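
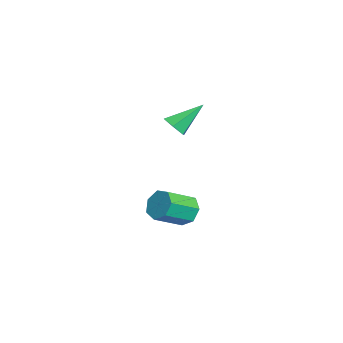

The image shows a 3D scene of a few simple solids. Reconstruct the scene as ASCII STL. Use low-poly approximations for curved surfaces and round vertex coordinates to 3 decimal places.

solid 
facet normal 0.244 -0.730 -0.638
outer loop
vertex -3.095 3.491 2.161
vertex -3.729 3.068 2.402
vertex -3.799 3.579 1.791
endloop
endfacet
facet normal 0.309 0.872 -0.380
outer loop
vertex -3.095 3.491 2.161
vertex -3.799 3.579 1.791
vertex -4.231 4.572 3.718
endloop
endfacet
facet normal 0.243 -0.730 -0.639
outer loop
vertex -3.799 3.579 1.791
vertex -3.729 3.068 2.402
vertex -4.433 3.156 2.033
endloop
endfacet
facet normal -0.607 0.643 -0.467
outer loop
vertex -3.799 3.579 1.791
vertex -4.433 3.156 2.033
vertex -4.231 4.572 3.718
endloop
endfacet
facet normal 0.243 -0.730 -0.638
outer loop
vertex -4.433 3.156 2.033
vertex -3.729 3.068 2.402
vertex -4.364 2.645 2.644
endloop
endfacet
facet normal -0.993 0.004 0.116
outer loop
vertex -4.433 3.156 2.033
vertex -4.364 2.645 2.644
vertex -4.231 4.572 3.718
endloop
endfacet
facet normal 0.244 -0.731 -0.638
outer loop
vertex -4.364 2.645 2.644
vertex -3.729 3.068 2.402
vertex -3.66 2.557 3.014
endloop
endfacet
facet normal -0.464 -0.406 0.787
outer loop
vertex -4.364 2.645 2.644
vertex -3.66 2.557 3.014
vertex -4.231 4.572 3.718
endloop
endfacet
facet normal 0.244 -0.731 -0.638
outer loop
vertex -3.66 2.557 3.014
vertex -3.729 3.068 2.402
vertex -3.025 2.98 2.772
endloop
endfacet
facet normal 0.452 -0.178 0.874
outer loop
vertex -3.66 2.557 3.014
vertex -3.025 2.98 2.772
vertex -4.231 4.572 3.718
endloop
endfacet
facet normal 0.244 -0.730 -0.638
outer loop
vertex -3.025 2.98 2.772
vertex -3.729 3.068 2.402
vertex -3.095 3.491 2.161
endloop
endfacet
facet normal 0.838 0.462 0.290
outer loop
vertex -3.025 2.98 2.772
vertex -3.095 3.491 2.161
vertex -4.231 4.572 3.718
endloop
endfacet
facet normal -0.448 0.753 -0.482
outer loop
vertex 2.572 3.239 -1.214
vertex 2.129 3.464 -0.451
vertex 2.939 3.758 -0.745
endloop
endfacet
facet normal 0.764 0.042 -0.644
outer loop
vertex 2.572 3.239 -1.214
vertex 2.939 3.758 -0.745
vertex 3.373 1.891 -0.352
endloop
endfacet
facet normal 0.764 0.042 -0.644
outer loop
vertex 3.373 1.891 -0.352
vertex 2.939 3.758 -0.745
vertex 3.74 2.409 0.117
endloop
endfacet
facet normal 0.448 -0.753 0.482
outer loop
vertex 3.373 1.891 -0.352
vertex 3.74 2.409 0.117
vertex 2.931 2.116 0.411
endloop
endfacet
facet normal -0.448 0.753 -0.481
outer loop
vertex 2.939 3.758 -0.745
vertex 2.129 3.464 -0.451
vertex 2.697 4.055 -0.055
endloop
endfacet
facet normal 0.840 0.539 0.063
outer loop
vertex 2.939 3.758 -0.745
vertex 2.697 4.055 -0.055
vertex 3.74 2.409 0.117
endloop
endfacet
facet normal 0.840 0.539 0.062
outer loop
vertex 3.74 2.409 0.117
vertex 2.697 4.055 -0.055
vertex 3.498 2.707 0.808
endloop
endfacet
facet normal 0.448 -0.753 0.482
outer loop
vertex 3.74 2.409 0.117
vertex 3.498 2.707 0.808
vertex 2.931 2.116 0.411
endloop
endfacet
facet normal -0.448 0.753 -0.481
outer loop
vertex 2.697 4.055 -0.055
vertex 2.129 3.464 -0.451
vertex 2.027 3.907 0.337
endloop
endfacet
facet normal 0.283 0.631 0.722
outer loop
vertex 2.697 4.055 -0.055
vertex 2.027 3.907 0.337
vertex 3.498 2.707 0.808
endloop
endfacet
facet normal 0.283 0.630 0.723
outer loop
vertex 3.498 2.707 0.808
vertex 2.027 3.907 0.337
vertex 2.828 2.559 1.199
endloop
endfacet
facet normal 0.448 -0.753 0.482
outer loop
vertex 3.498 2.707 0.808
vertex 2.828 2.559 1.199
vertex 2.931 2.116 0.411
endloop
endfacet
facet normal -0.447 0.754 -0.482
outer loop
vertex 2.027 3.907 0.337
vertex 2.129 3.464 -0.451
vertex 1.434 3.426 0.135
endloop
endfacet
facet normal -0.486 0.247 0.838
outer loop
vertex 2.027 3.907 0.337
vertex 1.434 3.426 0.135
vertex 2.828 2.559 1.199
endloop
endfacet
facet normal -0.486 0.247 0.838
outer loop
vertex 2.828 2.559 1.199
vertex 1.434 3.426 0.135
vertex 2.236 2.078 0.997
endloop
endfacet
facet normal 0.448 -0.753 0.482
outer loop
vertex 2.828 2.559 1.199
vertex 2.236 2.078 0.997
vertex 2.931 2.116 0.411
endloop
endfacet
facet normal -0.448 0.753 -0.482
outer loop
vertex 1.434 3.426 0.135
vertex 2.129 3.464 -0.451
vertex 1.365 2.973 -0.508
endloop
endfacet
facet normal -0.890 -0.323 0.323
outer loop
vertex 1.434 3.426 0.135
vertex 1.365 2.973 -0.508
vertex 2.236 2.078 0.997
endloop
endfacet
facet normal -0.890 -0.323 0.323
outer loop
vertex 2.236 2.078 0.997
vertex 1.365 2.973 -0.508
vertex 2.167 1.625 0.354
endloop
endfacet
facet normal 0.448 -0.753 0.482
outer loop
vertex 2.236 2.078 0.997
vertex 2.167 1.625 0.354
vertex 2.931 2.116 0.411
endloop
endfacet
facet normal -0.448 0.753 -0.481
outer loop
vertex 1.365 2.973 -0.508
vertex 2.129 3.464 -0.451
vertex 1.871 2.89 -1.109
endloop
endfacet
facet normal -0.624 -0.649 -0.435
outer loop
vertex 1.365 2.973 -0.508
vertex 1.871 2.89 -1.109
vertex 2.167 1.625 0.354
endloop
endfacet
facet normal -0.623 -0.650 -0.436
outer loop
vertex 2.167 1.625 0.354
vertex 1.871 2.89 -1.109
vertex 2.673 1.542 -0.246
endloop
endfacet
facet normal 0.448 -0.753 0.482
outer loop
vertex 2.167 1.625 0.354
vertex 2.673 1.542 -0.246
vertex 2.931 2.116 0.411
endloop
endfacet
facet normal -0.447 0.753 -0.482
outer loop
vertex 1.871 2.89 -1.109
vertex 2.129 3.464 -0.451
vertex 2.572 3.239 -1.214
endloop
endfacet
facet normal 0.113 -0.487 -0.866
outer loop
vertex 1.871 2.89 -1.109
vertex 2.572 3.239 -1.214
vertex 2.673 1.542 -0.246
endloop
endfacet
facet normal 0.112 -0.487 -0.866
outer loop
vertex 2.673 1.542 -0.246
vertex 2.572 3.239 -1.214
vertex 3.373 1.891 -0.352
endloop
endfacet
facet normal 0.448 -0.753 0.482
outer loop
vertex 2.673 1.542 -0.246
vertex 3.373 1.891 -0.352
vertex 2.931 2.116 0.411
endloop
endfacet

endsolid


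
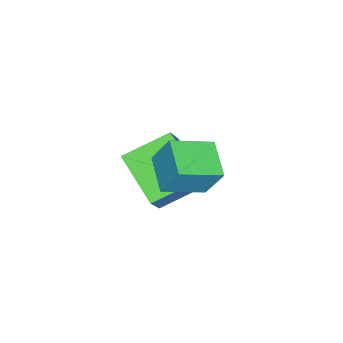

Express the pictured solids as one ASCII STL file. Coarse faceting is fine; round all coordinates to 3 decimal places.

solid 
facet normal -0.618 0.699 -0.359
outer loop
vertex -2.92 2.292 2.696
vertex -1.78 3.073 2.255
vertex -2.946 1.648 1.488
endloop
endfacet
facet normal -0.786 -0.538 0.304
outer loop
vertex -1.92 0.487 2.085
vertex -2.92 2.292 2.696
vertex -2.946 1.648 1.488
endloop
endfacet
facet normal -0.618 0.699 -0.360
outer loop
vertex -2.946 1.648 1.488
vertex -1.78 3.073 2.255
vertex -1.806 2.428 1.047
endloop
endfacet
facet normal -0.019 -0.471 -0.882
outer loop
vertex -1.806 2.428 1.047
vertex -1.92 0.487 2.085
vertex -2.946 1.648 1.488
endloop
endfacet
facet normal 0.019 0.470 0.882
outer loop
vertex -2.92 2.292 2.696
vertex -0.754 1.912 2.852
vertex -1.78 3.073 2.255
endloop
endfacet
facet normal -0.786 -0.538 0.304
outer loop
vertex -1.894 1.132 3.293
vertex -2.92 2.292 2.696
vertex -1.92 0.487 2.085
endloop
endfacet
facet normal 0.019 0.471 0.882
outer loop
vertex -1.894 1.132 3.293
vertex -0.754 1.912 2.852
vertex -2.92 2.292 2.696
endloop
endfacet
facet normal 0.786 0.538 -0.304
outer loop
vertex -1.78 3.073 2.255
vertex -0.754 1.912 2.852
vertex -1.806 2.428 1.047
endloop
endfacet
facet normal -0.019 -0.471 -0.882
outer loop
vertex -0.78 1.268 1.644
vertex -1.92 0.487 2.085
vertex -1.806 2.428 1.047
endloop
endfacet
facet normal 0.786 0.539 -0.304
outer loop
vertex -1.806 2.428 1.047
vertex -0.754 1.912 2.852
vertex -0.78 1.268 1.644
endloop
endfacet
facet normal 0.618 -0.699 0.360
outer loop
vertex -0.78 1.268 1.644
vertex -1.894 1.132 3.293
vertex -1.92 0.487 2.085
endloop
endfacet
facet normal 0.618 -0.699 0.360
outer loop
vertex -0.754 1.912 2.852
vertex -1.894 1.132 3.293
vertex -0.78 1.268 1.644
endloop
endfacet
facet normal -0.607 0.691 0.393
outer loop
vertex -5.648 -0.068 -0.575
vertex -4.576 0.068 0.84
vertex -4.521 1.492 -1.578
endloop
endfacet
facet normal -0.602 -0.076 -0.795
outer loop
vertex -3.344 0.152 -2.34
vertex -5.648 -0.068 -0.575
vertex -4.521 1.492 -1.578
endloop
endfacet
facet normal -0.607 0.691 0.393
outer loop
vertex -4.521 1.492 -1.578
vertex -4.576 0.068 0.84
vertex -3.45 1.628 -0.163
endloop
endfacet
facet normal 0.519 0.719 -0.462
outer loop
vertex -3.45 1.628 -0.163
vertex -3.344 0.152 -2.34
vertex -4.521 1.492 -1.578
endloop
endfacet
facet normal -0.519 -0.719 0.462
outer loop
vertex -5.648 -0.068 -0.575
vertex -3.399 -1.272 0.078
vertex -4.576 0.068 0.84
endloop
endfacet
facet normal -0.602 -0.077 -0.795
outer loop
vertex -4.47 -1.408 -1.337
vertex -5.648 -0.068 -0.575
vertex -3.344 0.152 -2.34
endloop
endfacet
facet normal -0.519 -0.719 0.462
outer loop
vertex -4.47 -1.408 -1.337
vertex -3.399 -1.272 0.078
vertex -5.648 -0.068 -0.575
endloop
endfacet
facet normal 0.602 0.077 0.795
outer loop
vertex -4.576 0.068 0.84
vertex -3.399 -1.272 0.078
vertex -3.45 1.628 -0.163
endloop
endfacet
facet normal 0.519 0.719 -0.462
outer loop
vertex -2.272 0.288 -0.925
vertex -3.344 0.152 -2.34
vertex -3.45 1.628 -0.163
endloop
endfacet
facet normal 0.602 0.077 0.795
outer loop
vertex -3.45 1.628 -0.163
vertex -3.399 -1.272 0.078
vertex -2.272 0.288 -0.925
endloop
endfacet
facet normal 0.607 -0.691 -0.393
outer loop
vertex -2.272 0.288 -0.925
vertex -4.47 -1.408 -1.337
vertex -3.344 0.152 -2.34
endloop
endfacet
facet normal 0.607 -0.691 -0.393
outer loop
vertex -3.399 -1.272 0.078
vertex -4.47 -1.408 -1.337
vertex -2.272 0.288 -0.925
endloop
endfacet

endsolid


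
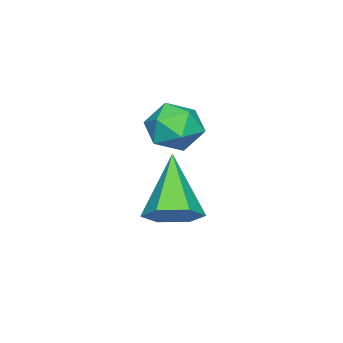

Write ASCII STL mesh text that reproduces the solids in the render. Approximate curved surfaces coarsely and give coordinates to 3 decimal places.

solid 
facet normal 0.618 0.328 -0.715
outer loop
vertex 0.393 -3.296 -2.978
vertex -0.233 -3.157 -3.455
vertex 0.03 -2.583 -2.964
endloop
endfacet
facet normal 0.409 0.190 0.893
outer loop
vertex 0.393 -3.296 -2.978
vertex 0.03 -2.583 -2.964
vertex -1.487 -3.823 -2.005
endloop
endfacet
facet normal 0.618 0.328 -0.714
outer loop
vertex 0.03 -2.583 -2.964
vertex -0.233 -3.157 -3.455
vertex -0.596 -2.444 -3.442
endloop
endfacet
facet normal -0.268 0.773 0.575
outer loop
vertex 0.03 -2.583 -2.964
vertex -0.596 -2.444 -3.442
vertex -1.487 -3.823 -2.005
endloop
endfacet
facet normal 0.618 0.328 -0.715
outer loop
vertex -0.596 -2.444 -3.442
vertex -0.233 -3.157 -3.455
vertex -0.86 -3.018 -3.933
endloop
endfacet
facet normal -0.875 0.476 -0.086
outer loop
vertex -0.596 -2.444 -3.442
vertex -0.86 -3.018 -3.933
vertex -1.487 -3.823 -2.005
endloop
endfacet
facet normal 0.618 0.329 -0.714
outer loop
vertex -0.86 -3.018 -3.933
vertex -0.233 -3.157 -3.455
vertex -0.496 -3.731 -3.947
endloop
endfacet
facet normal -0.807 -0.404 -0.431
outer loop
vertex -0.86 -3.018 -3.933
vertex -0.496 -3.731 -3.947
vertex -1.487 -3.823 -2.005
endloop
endfacet
facet normal 0.618 0.329 -0.714
outer loop
vertex -0.496 -3.731 -3.947
vertex -0.233 -3.157 -3.455
vertex 0.13 -3.87 -3.469
endloop
endfacet
facet normal -0.132 -0.985 -0.114
outer loop
vertex -0.496 -3.731 -3.947
vertex 0.13 -3.87 -3.469
vertex -1.487 -3.823 -2.005
endloop
endfacet
facet normal 0.618 0.328 -0.715
outer loop
vertex 0.13 -3.87 -3.469
vertex -0.233 -3.157 -3.455
vertex 0.393 -3.296 -2.978
endloop
endfacet
facet normal 0.476 -0.687 0.548
outer loop
vertex 0.13 -3.87 -3.469
vertex 0.393 -3.296 -2.978
vertex -1.487 -3.823 -2.005
endloop
endfacet
facet normal -0.775 0.625 -0.097
outer loop
vertex -0.74 -2.544 -0.607
vertex -1.155 -3.119 -0.998
vertex -1.208 -3.06 -0.193
endloop
endfacet
facet normal -0.406 0.767 0.497
outer loop
vertex -0.74 -2.544 -0.607
vertex -1.208 -3.06 -0.193
vertex -0.477 -2.858 0.092
endloop
endfacet
facet normal 0.267 0.913 0.309
outer loop
vertex -0.74 -2.544 -0.607
vertex -0.477 -2.858 0.092
vertex 0.027 -2.792 -0.538
endloop
endfacet
facet normal 0.314 0.860 -0.402
outer loop
vertex -0.74 -2.544 -0.607
vertex 0.027 -2.792 -0.538
vertex -0.391 -2.954 -1.212
endloop
endfacet
facet normal -0.330 0.682 -0.653
outer loop
vertex -0.74 -2.544 -0.607
vertex -0.391 -2.954 -1.212
vertex -1.155 -3.119 -0.998
endloop
endfacet
facet normal -0.400 0.178 0.899
outer loop
vertex -0.477 -2.858 0.092
vertex -1.208 -3.06 -0.193
vertex -0.729 -3.626 0.132
endloop
endfacet
facet normal -0.997 -0.054 -0.062
outer loop
vertex -1.208 -3.06 -0.193
vertex -1.155 -3.119 -0.998
vertex -1.147 -3.788 -0.542
endloop
endfacet
facet normal -0.278 0.041 -0.960
outer loop
vertex -1.155 -3.119 -0.998
vertex -0.391 -2.954 -1.212
vertex -0.643 -3.722 -1.172
endloop
endfacet
facet normal 0.765 0.329 -0.554
outer loop
vertex -0.391 -2.954 -1.212
vertex 0.027 -2.792 -0.538
vertex 0.088 -3.52 -0.887
endloop
endfacet
facet normal 0.689 0.414 0.595
outer loop
vertex 0.027 -2.792 -0.538
vertex -0.477 -2.858 0.092
vertex 0.035 -3.461 -0.082
endloop
endfacet
facet normal -0.314 -0.860 0.402
outer loop
vertex -0.38 -4.036 -0.473
vertex -0.729 -3.626 0.132
vertex -1.147 -3.788 -0.542
endloop
endfacet
facet normal -0.267 -0.913 -0.309
outer loop
vertex -0.38 -4.036 -0.473
vertex -1.147 -3.788 -0.542
vertex -0.643 -3.722 -1.172
endloop
endfacet
facet normal 0.406 -0.767 -0.497
outer loop
vertex -0.38 -4.036 -0.473
vertex -0.643 -3.722 -1.172
vertex 0.088 -3.52 -0.887
endloop
endfacet
facet normal 0.775 -0.625 0.097
outer loop
vertex -0.38 -4.036 -0.473
vertex 0.088 -3.52 -0.887
vertex 0.035 -3.461 -0.082
endloop
endfacet
facet normal 0.330 -0.682 0.653
outer loop
vertex -0.38 -4.036 -0.473
vertex 0.035 -3.461 -0.082
vertex -0.729 -3.626 0.132
endloop
endfacet
facet normal -0.765 -0.329 0.554
outer loop
vertex -1.147 -3.788 -0.542
vertex -0.729 -3.626 0.132
vertex -1.208 -3.06 -0.193
endloop
endfacet
facet normal -0.689 -0.414 -0.595
outer loop
vertex -0.643 -3.722 -1.172
vertex -1.147 -3.788 -0.542
vertex -1.155 -3.119 -0.998
endloop
endfacet
facet normal 0.400 -0.178 -0.899
outer loop
vertex 0.088 -3.52 -0.887
vertex -0.643 -3.722 -1.172
vertex -0.391 -2.954 -1.212
endloop
endfacet
facet normal 0.997 0.054 0.062
outer loop
vertex 0.035 -3.461 -0.082
vertex 0.088 -3.52 -0.887
vertex 0.027 -2.792 -0.538
endloop
endfacet
facet normal 0.278 -0.041 0.960
outer loop
vertex -0.729 -3.626 0.132
vertex 0.035 -3.461 -0.082
vertex -0.477 -2.858 0.092
endloop
endfacet

endsolid


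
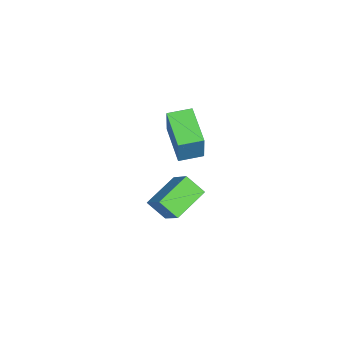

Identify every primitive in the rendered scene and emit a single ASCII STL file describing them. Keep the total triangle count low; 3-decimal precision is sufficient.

solid 
facet normal -0.633 -0.433 -0.642
outer loop
vertex 3.28 0.917 -3.215
vertex 2.033 1.855 -2.618
vertex 3.5 1.672 -3.941
endloop
endfacet
facet normal 0.746 -0.561 -0.358
outer loop
vertex 4.367 2.265 -3.062
vertex 3.28 0.917 -3.215
vertex 3.5 1.672 -3.941
endloop
endfacet
facet normal -0.633 -0.433 -0.642
outer loop
vertex 3.5 1.672 -3.941
vertex 2.033 1.855 -2.618
vertex 2.253 2.609 -3.344
endloop
endfacet
facet normal 0.205 0.705 -0.678
outer loop
vertex 2.253 2.609 -3.344
vertex 4.367 2.265 -3.062
vertex 3.5 1.672 -3.941
endloop
endfacet
facet normal -0.206 -0.705 0.679
outer loop
vertex 3.28 0.917 -3.215
vertex 2.9 2.448 -1.739
vertex 2.033 1.855 -2.618
endloop
endfacet
facet normal 0.747 -0.561 -0.357
outer loop
vertex 4.147 1.511 -2.336
vertex 3.28 0.917 -3.215
vertex 4.367 2.265 -3.062
endloop
endfacet
facet normal -0.205 -0.705 0.679
outer loop
vertex 4.147 1.511 -2.336
vertex 2.9 2.448 -1.739
vertex 3.28 0.917 -3.215
endloop
endfacet
facet normal -0.746 0.562 0.357
outer loop
vertex 2.033 1.855 -2.618
vertex 2.9 2.448 -1.739
vertex 2.253 2.609 -3.344
endloop
endfacet
facet normal 0.205 0.705 -0.679
outer loop
vertex 3.12 3.203 -2.465
vertex 4.367 2.265 -3.062
vertex 2.253 2.609 -3.344
endloop
endfacet
facet normal -0.747 0.561 0.357
outer loop
vertex 2.253 2.609 -3.344
vertex 2.9 2.448 -1.739
vertex 3.12 3.203 -2.465
endloop
endfacet
facet normal 0.633 0.433 0.642
outer loop
vertex 3.12 3.203 -2.465
vertex 4.147 1.511 -2.336
vertex 4.367 2.265 -3.062
endloop
endfacet
facet normal 0.633 0.433 0.642
outer loop
vertex 2.9 2.448 -1.739
vertex 4.147 1.511 -2.336
vertex 3.12 3.203 -2.465
endloop
endfacet
facet normal -0.870 -0.345 0.352
outer loop
vertex 3.413 1.727 2.471
vertex 3.073 2.684 2.568
vertex 2.872 1.676 1.083
endloop
endfacet
facet normal 0.333 -0.938 -0.095
outer loop
vertex 4.387 2.276 0.472
vertex 3.413 1.727 2.471
vertex 2.872 1.676 1.083
endloop
endfacet
facet normal -0.871 -0.344 0.351
outer loop
vertex 2.872 1.676 1.083
vertex 3.073 2.684 2.568
vertex 2.533 2.633 1.18
endloop
endfacet
facet normal -0.362 -0.034 -0.931
outer loop
vertex 2.533 2.633 1.18
vertex 4.387 2.276 0.472
vertex 2.872 1.676 1.083
endloop
endfacet
facet normal 0.362 0.034 0.932
outer loop
vertex 3.413 1.727 2.471
vertex 4.588 3.284 1.957
vertex 3.073 2.684 2.568
endloop
endfacet
facet normal 0.333 -0.938 -0.095
outer loop
vertex 4.927 2.327 1.86
vertex 3.413 1.727 2.471
vertex 4.387 2.276 0.472
endloop
endfacet
facet normal 0.362 0.034 0.931
outer loop
vertex 4.927 2.327 1.86
vertex 4.588 3.284 1.957
vertex 3.413 1.727 2.471
endloop
endfacet
facet normal -0.333 0.938 0.095
outer loop
vertex 3.073 2.684 2.568
vertex 4.588 3.284 1.957
vertex 2.533 2.633 1.18
endloop
endfacet
facet normal -0.362 -0.034 -0.931
outer loop
vertex 4.047 3.233 0.569
vertex 4.387 2.276 0.472
vertex 2.533 2.633 1.18
endloop
endfacet
facet normal -0.333 0.938 0.095
outer loop
vertex 2.533 2.633 1.18
vertex 4.588 3.284 1.957
vertex 4.047 3.233 0.569
endloop
endfacet
facet normal 0.870 0.345 -0.351
outer loop
vertex 4.047 3.233 0.569
vertex 4.927 2.327 1.86
vertex 4.387 2.276 0.472
endloop
endfacet
facet normal 0.871 0.344 -0.352
outer loop
vertex 4.588 3.284 1.957
vertex 4.927 2.327 1.86
vertex 4.047 3.233 0.569
endloop
endfacet

endsolid


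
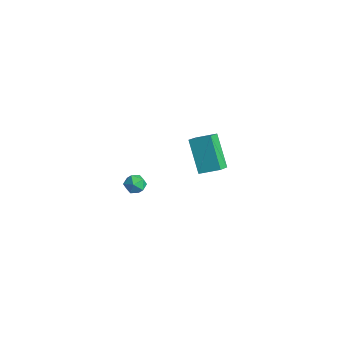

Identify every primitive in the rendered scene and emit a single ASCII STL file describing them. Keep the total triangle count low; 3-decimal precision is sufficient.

solid 
facet normal -0.128 0.473 0.872
outer loop
vertex -2.588 -1.129 -2.785
vertex -2.492 -1.671 -2.477
vertex -2.004 -1.294 -2.61
endloop
endfacet
facet normal 0.144 0.914 0.380
outer loop
vertex -2.588 -1.129 -2.785
vertex -2.004 -1.294 -2.61
vertex -2.103 -1.041 -3.18
endloop
endfacet
facet normal -0.309 0.936 -0.171
outer loop
vertex -2.588 -1.129 -2.785
vertex -2.103 -1.041 -3.18
vertex -2.652 -1.262 -3.399
endloop
endfacet
facet normal -0.861 0.508 -0.020
outer loop
vertex -2.588 -1.129 -2.785
vertex -2.652 -1.262 -3.399
vertex -2.892 -1.652 -2.965
endloop
endfacet
facet normal -0.750 0.221 0.623
outer loop
vertex -2.588 -1.129 -2.785
vertex -2.892 -1.652 -2.965
vertex -2.492 -1.671 -2.477
endloop
endfacet
facet normal 0.758 0.635 0.150
outer loop
vertex -2.103 -1.041 -3.18
vertex -2.004 -1.294 -2.61
vertex -1.708 -1.528 -3.115
endloop
endfacet
facet normal 0.318 -0.079 0.945
outer loop
vertex -2.004 -1.294 -2.61
vertex -2.492 -1.671 -2.477
vertex -1.948 -1.918 -2.681
endloop
endfacet
facet normal -0.686 -0.484 0.543
outer loop
vertex -2.492 -1.671 -2.477
vertex -2.892 -1.652 -2.965
vertex -2.497 -2.139 -2.9
endloop
endfacet
facet normal -0.867 -0.021 -0.498
outer loop
vertex -2.892 -1.652 -2.965
vertex -2.652 -1.262 -3.399
vertex -2.596 -1.886 -3.47
endloop
endfacet
facet normal 0.026 0.670 -0.742
outer loop
vertex -2.652 -1.262 -3.399
vertex -2.103 -1.041 -3.18
vertex -2.108 -1.509 -3.603
endloop
endfacet
facet normal 0.861 -0.508 0.020
outer loop
vertex -2.012 -2.051 -3.295
vertex -1.708 -1.528 -3.115
vertex -1.948 -1.918 -2.681
endloop
endfacet
facet normal 0.309 -0.936 0.171
outer loop
vertex -2.012 -2.051 -3.295
vertex -1.948 -1.918 -2.681
vertex -2.497 -2.139 -2.9
endloop
endfacet
facet normal -0.144 -0.914 -0.380
outer loop
vertex -2.012 -2.051 -3.295
vertex -2.497 -2.139 -2.9
vertex -2.596 -1.886 -3.47
endloop
endfacet
facet normal 0.128 -0.473 -0.872
outer loop
vertex -2.012 -2.051 -3.295
vertex -2.596 -1.886 -3.47
vertex -2.108 -1.509 -3.603
endloop
endfacet
facet normal 0.750 -0.221 -0.623
outer loop
vertex -2.012 -2.051 -3.295
vertex -2.108 -1.509 -3.603
vertex -1.708 -1.528 -3.115
endloop
endfacet
facet normal 0.867 0.021 0.498
outer loop
vertex -1.948 -1.918 -2.681
vertex -1.708 -1.528 -3.115
vertex -2.004 -1.294 -2.61
endloop
endfacet
facet normal -0.026 -0.670 0.742
outer loop
vertex -2.497 -2.139 -2.9
vertex -1.948 -1.918 -2.681
vertex -2.492 -1.671 -2.477
endloop
endfacet
facet normal -0.758 -0.635 -0.150
outer loop
vertex -2.596 -1.886 -3.47
vertex -2.497 -2.139 -2.9
vertex -2.892 -1.652 -2.965
endloop
endfacet
facet normal -0.318 0.079 -0.945
outer loop
vertex -2.108 -1.509 -3.603
vertex -2.596 -1.886 -3.47
vertex -2.652 -1.262 -3.399
endloop
endfacet
facet normal 0.686 0.484 -0.543
outer loop
vertex -1.708 -1.528 -3.115
vertex -2.108 -1.509 -3.603
vertex -2.103 -1.041 -3.18
endloop
endfacet
facet normal -0.618 0.145 0.772
outer loop
vertex 3.173 -1.164 4.123
vertex 2.691 -0.445 3.602
vertex 2.518 -1.886 3.734
endloop
endfacet
facet normal 0.478 -0.711 0.516
outer loop
vertex 3.669 -2.155 2.298
vertex 3.173 -1.164 4.123
vertex 2.518 -1.886 3.734
endloop
endfacet
facet normal -0.618 0.145 0.772
outer loop
vertex 2.518 -1.886 3.734
vertex 2.691 -0.445 3.602
vertex 2.036 -1.167 3.213
endloop
endfacet
facet normal -0.624 -0.687 -0.371
outer loop
vertex 2.036 -1.167 3.213
vertex 3.669 -2.155 2.298
vertex 2.518 -1.886 3.734
endloop
endfacet
facet normal 0.624 0.687 0.371
outer loop
vertex 3.173 -1.164 4.123
vertex 3.842 -0.714 2.166
vertex 2.691 -0.445 3.602
endloop
endfacet
facet normal 0.478 -0.711 0.516
outer loop
vertex 4.324 -1.433 2.687
vertex 3.173 -1.164 4.123
vertex 3.669 -2.155 2.298
endloop
endfacet
facet normal 0.624 0.687 0.371
outer loop
vertex 4.324 -1.433 2.687
vertex 3.842 -0.714 2.166
vertex 3.173 -1.164 4.123
endloop
endfacet
facet normal -0.478 0.711 -0.516
outer loop
vertex 2.691 -0.445 3.602
vertex 3.842 -0.714 2.166
vertex 2.036 -1.167 3.213
endloop
endfacet
facet normal -0.624 -0.687 -0.371
outer loop
vertex 3.187 -1.436 1.777
vertex 3.669 -2.155 2.298
vertex 2.036 -1.167 3.213
endloop
endfacet
facet normal -0.478 0.711 -0.516
outer loop
vertex 2.036 -1.167 3.213
vertex 3.842 -0.714 2.166
vertex 3.187 -1.436 1.777
endloop
endfacet
facet normal 0.618 -0.145 -0.772
outer loop
vertex 3.187 -1.436 1.777
vertex 4.324 -1.433 2.687
vertex 3.669 -2.155 2.298
endloop
endfacet
facet normal 0.618 -0.145 -0.772
outer loop
vertex 3.842 -0.714 2.166
vertex 4.324 -1.433 2.687
vertex 3.187 -1.436 1.777
endloop
endfacet

endsolid


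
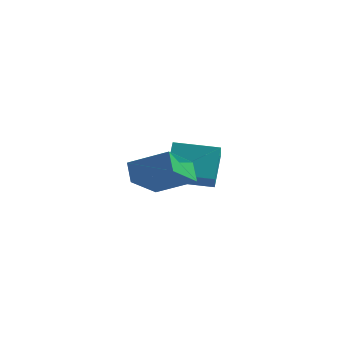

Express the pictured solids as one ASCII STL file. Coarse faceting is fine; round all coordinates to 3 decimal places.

solid 
facet normal -0.870 -0.266 -0.414
outer loop
vertex -1.362 -2.158 0.059
vertex -1.35 -0.351 -1.124
vertex -0.816 -2.69 -0.747
endloop
endfacet
facet normal -0.005 -0.836 0.548
outer loop
vertex 0.89 -2.169 0.064
vertex -1.362 -2.158 0.059
vertex -0.816 -2.69 -0.747
endloop
endfacet
facet normal -0.871 -0.266 -0.414
outer loop
vertex -0.816 -2.69 -0.747
vertex -1.35 -0.351 -1.124
vertex -0.804 -0.883 -1.931
endloop
endfacet
facet normal 0.492 -0.479 -0.727
outer loop
vertex -0.804 -0.883 -1.931
vertex 0.89 -2.169 0.064
vertex -0.816 -2.69 -0.747
endloop
endfacet
facet normal -0.492 0.479 0.727
outer loop
vertex -1.362 -2.158 0.059
vertex 0.356 0.17 -0.313
vertex -1.35 -0.351 -1.124
endloop
endfacet
facet normal -0.005 -0.837 0.548
outer loop
vertex 0.344 -1.637 0.871
vertex -1.362 -2.158 0.059
vertex 0.89 -2.169 0.064
endloop
endfacet
facet normal -0.492 0.479 0.727
outer loop
vertex 0.344 -1.637 0.871
vertex 0.356 0.17 -0.313
vertex -1.362 -2.158 0.059
endloop
endfacet
facet normal 0.005 0.836 -0.548
outer loop
vertex -1.35 -0.351 -1.124
vertex 0.356 0.17 -0.313
vertex -0.804 -0.883 -1.931
endloop
endfacet
facet normal 0.492 -0.479 -0.727
outer loop
vertex 0.902 -0.362 -1.119
vertex 0.89 -2.169 0.064
vertex -0.804 -0.883 -1.931
endloop
endfacet
facet normal 0.006 0.836 -0.548
outer loop
vertex -0.804 -0.883 -1.931
vertex 0.356 0.17 -0.313
vertex 0.902 -0.362 -1.119
endloop
endfacet
facet normal 0.871 0.265 0.414
outer loop
vertex 0.902 -0.362 -1.119
vertex 0.344 -1.637 0.871
vertex 0.89 -2.169 0.064
endloop
endfacet
facet normal 0.870 0.266 0.414
outer loop
vertex 0.356 0.17 -0.313
vertex 0.344 -1.637 0.871
vertex 0.902 -0.362 -1.119
endloop
endfacet
facet normal -0.886 -0.450 0.112
outer loop
vertex -1.721 1.294 -1.77
vertex -2.09 2.384 -0.309
vertex -2.4 2.386 -2.756
endloop
endfacet
facet normal 0.199 -0.586 -0.786
outer loop
vertex -0.53 3.336 -2.991
vertex -1.721 1.294 -1.77
vertex -2.4 2.386 -2.756
endloop
endfacet
facet normal -0.886 -0.450 0.112
outer loop
vertex -2.4 2.386 -2.756
vertex -2.09 2.384 -0.309
vertex -2.769 3.476 -1.294
endloop
endfacet
facet normal -0.419 0.674 -0.608
outer loop
vertex -2.769 3.476 -1.294
vertex -0.53 3.336 -2.991
vertex -2.4 2.386 -2.756
endloop
endfacet
facet normal 0.419 -0.674 0.609
outer loop
vertex -1.721 1.294 -1.77
vertex -0.22 3.334 -0.544
vertex -2.09 2.384 -0.309
endloop
endfacet
facet normal 0.198 -0.586 -0.786
outer loop
vertex 0.149 2.244 -2.006
vertex -1.721 1.294 -1.77
vertex -0.53 3.336 -2.991
endloop
endfacet
facet normal 0.419 -0.674 0.608
outer loop
vertex 0.149 2.244 -2.006
vertex -0.22 3.334 -0.544
vertex -1.721 1.294 -1.77
endloop
endfacet
facet normal -0.199 0.585 0.786
outer loop
vertex -2.09 2.384 -0.309
vertex -0.22 3.334 -0.544
vertex -2.769 3.476 -1.294
endloop
endfacet
facet normal -0.419 0.674 -0.609
outer loop
vertex -0.899 4.426 -1.53
vertex -0.53 3.336 -2.991
vertex -2.769 3.476 -1.294
endloop
endfacet
facet normal -0.199 0.586 0.786
outer loop
vertex -2.769 3.476 -1.294
vertex -0.22 3.334 -0.544
vertex -0.899 4.426 -1.53
endloop
endfacet
facet normal 0.886 0.450 -0.112
outer loop
vertex -0.899 4.426 -1.53
vertex 0.149 2.244 -2.006
vertex -0.53 3.336 -2.991
endloop
endfacet
facet normal 0.886 0.450 -0.112
outer loop
vertex -0.22 3.334 -0.544
vertex 0.149 2.244 -2.006
vertex -0.899 4.426 -1.53
endloop
endfacet

endsolid


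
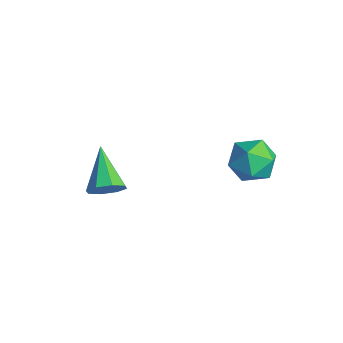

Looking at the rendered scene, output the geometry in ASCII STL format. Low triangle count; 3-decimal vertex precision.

solid 
facet normal -0.993 -0.115 0.014
outer loop
vertex -0.631 2.129 -1.121
vertex -0.52 1.113 -1.565
vertex -0.519 1.24 -0.458
endloop
endfacet
facet normal -0.778 0.309 0.546
outer loop
vertex -0.631 2.129 -1.121
vertex -0.519 1.24 -0.458
vertex 0.023 2.184 -0.22
endloop
endfacet
facet normal -0.431 0.864 0.260
outer loop
vertex -0.631 2.129 -1.121
vertex 0.023 2.184 -0.22
vertex 0.357 2.64 -1.18
endloop
endfacet
facet normal -0.432 0.783 -0.449
outer loop
vertex -0.631 2.129 -1.121
vertex 0.357 2.64 -1.18
vertex 0.022 1.978 -2.012
endloop
endfacet
facet normal -0.779 0.178 -0.601
outer loop
vertex -0.631 2.129 -1.121
vertex 0.022 1.978 -2.012
vertex -0.52 1.113 -1.565
endloop
endfacet
facet normal -0.316 -0.058 0.947
outer loop
vertex 0.023 2.184 -0.22
vertex -0.519 1.24 -0.458
vertex 0.538 1.202 -0.108
endloop
endfacet
facet normal -0.663 -0.743 0.086
outer loop
vertex -0.519 1.24 -0.458
vertex -0.52 1.113 -1.565
vertex 0.203 0.54 -0.94
endloop
endfacet
facet normal -0.318 -0.270 -0.909
outer loop
vertex -0.52 1.113 -1.565
vertex 0.022 1.978 -2.012
vertex 0.537 0.996 -1.9
endloop
endfacet
facet normal 0.245 0.708 -0.662
outer loop
vertex 0.022 1.978 -2.012
vertex 0.357 2.64 -1.18
vertex 1.079 1.94 -1.662
endloop
endfacet
facet normal 0.246 0.839 0.484
outer loop
vertex 0.357 2.64 -1.18
vertex 0.023 2.184 -0.22
vertex 1.08 2.067 -0.555
endloop
endfacet
facet normal 0.432 -0.783 0.449
outer loop
vertex 1.191 1.051 -0.999
vertex 0.538 1.202 -0.108
vertex 0.203 0.54 -0.94
endloop
endfacet
facet normal 0.431 -0.864 -0.260
outer loop
vertex 1.191 1.051 -0.999
vertex 0.203 0.54 -0.94
vertex 0.537 0.996 -1.9
endloop
endfacet
facet normal 0.778 -0.309 -0.546
outer loop
vertex 1.191 1.051 -0.999
vertex 0.537 0.996 -1.9
vertex 1.079 1.94 -1.662
endloop
endfacet
facet normal 0.993 0.115 -0.014
outer loop
vertex 1.191 1.051 -0.999
vertex 1.079 1.94 -1.662
vertex 1.08 2.067 -0.555
endloop
endfacet
facet normal 0.779 -0.178 0.601
outer loop
vertex 1.191 1.051 -0.999
vertex 1.08 2.067 -0.555
vertex 0.538 1.202 -0.108
endloop
endfacet
facet normal -0.245 -0.708 0.662
outer loop
vertex 0.203 0.54 -0.94
vertex 0.538 1.202 -0.108
vertex -0.519 1.24 -0.458
endloop
endfacet
facet normal -0.246 -0.839 -0.484
outer loop
vertex 0.537 0.996 -1.9
vertex 0.203 0.54 -0.94
vertex -0.52 1.113 -1.565
endloop
endfacet
facet normal 0.316 0.058 -0.947
outer loop
vertex 1.079 1.94 -1.662
vertex 0.537 0.996 -1.9
vertex 0.022 1.978 -2.012
endloop
endfacet
facet normal 0.663 0.743 -0.086
outer loop
vertex 1.08 2.067 -0.555
vertex 1.079 1.94 -1.662
vertex 0.357 2.64 -1.18
endloop
endfacet
facet normal 0.318 0.270 0.909
outer loop
vertex 0.538 1.202 -0.108
vertex 1.08 2.067 -0.555
vertex 0.023 2.184 -0.22
endloop
endfacet
facet normal 0.820 -0.284 -0.497
outer loop
vertex -2.512 -2.642 -3.328
vertex -2.967 -3.252 -3.73
vertex -2.779 -2.428 -3.89
endloop
endfacet
facet normal 0.092 0.944 0.316
outer loop
vertex -2.512 -2.642 -3.328
vertex -2.779 -2.428 -3.89
vertex -4.713 -2.648 -2.67
endloop
endfacet
facet normal 0.820 -0.284 -0.497
outer loop
vertex -2.779 -2.428 -3.89
vertex -2.967 -3.252 -3.73
vertex -3.156 -2.696 -4.359
endloop
endfacet
facet normal -0.287 0.913 -0.291
outer loop
vertex -2.779 -2.428 -3.89
vertex -3.156 -2.696 -4.359
vertex -4.713 -2.648 -2.67
endloop
endfacet
facet normal 0.820 -0.284 -0.497
outer loop
vertex -3.156 -2.696 -4.359
vertex -2.967 -3.252 -3.73
vertex -3.422 -3.29 -4.458
endloop
endfacet
facet normal -0.667 0.403 -0.626
outer loop
vertex -3.156 -2.696 -4.359
vertex -3.422 -3.29 -4.458
vertex -4.713 -2.648 -2.67
endloop
endfacet
facet normal 0.820 -0.284 -0.497
outer loop
vertex -3.422 -3.29 -4.458
vertex -2.967 -3.252 -3.73
vertex -3.422 -3.861 -4.132
endloop
endfacet
facet normal -0.823 -0.282 -0.493
outer loop
vertex -3.422 -3.29 -4.458
vertex -3.422 -3.861 -4.132
vertex -4.713 -2.648 -2.67
endloop
endfacet
facet normal 0.819 -0.283 -0.499
outer loop
vertex -3.422 -3.861 -4.132
vertex -2.967 -3.252 -3.73
vertex -3.154 -4.076 -3.57
endloop
endfacet
facet normal -0.665 -0.746 0.032
outer loop
vertex -3.422 -3.861 -4.132
vertex -3.154 -4.076 -3.57
vertex -4.713 -2.648 -2.67
endloop
endfacet
facet normal 0.820 -0.283 -0.497
outer loop
vertex -3.154 -4.076 -3.57
vertex -2.967 -3.252 -3.73
vertex -2.777 -3.807 -3.101
endloop
endfacet
facet normal -0.285 -0.714 0.639
outer loop
vertex -3.154 -4.076 -3.57
vertex -2.777 -3.807 -3.101
vertex -4.713 -2.648 -2.67
endloop
endfacet
facet normal 0.819 -0.284 -0.498
outer loop
vertex -2.777 -3.807 -3.101
vertex -2.967 -3.252 -3.73
vertex -2.511 -3.214 -3.002
endloop
endfacet
facet normal 0.094 -0.205 0.974
outer loop
vertex -2.777 -3.807 -3.101
vertex -2.511 -3.214 -3.002
vertex -4.713 -2.648 -2.67
endloop
endfacet
facet normal 0.819 -0.283 -0.499
outer loop
vertex -2.511 -3.214 -3.002
vertex -2.967 -3.252 -3.73
vertex -2.512 -2.642 -3.328
endloop
endfacet
facet normal 0.250 0.480 0.841
outer loop
vertex -2.511 -3.214 -3.002
vertex -2.512 -2.642 -3.328
vertex -4.713 -2.648 -2.67
endloop
endfacet

endsolid


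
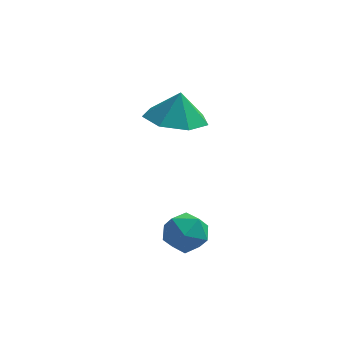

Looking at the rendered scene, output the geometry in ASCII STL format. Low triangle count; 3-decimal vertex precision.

solid 
facet normal 0.530 0.648 -0.547
outer loop
vertex -0.382 -2.806 -3.477
vertex -0.854 -2.183 -3.196
vertex -0.165 -2.4 -2.785
endloop
endfacet
facet normal 0.933 0.094 -0.348
outer loop
vertex -0.382 -2.806 -3.477
vertex -0.165 -2.4 -2.785
vertex -0.095 -3.227 -2.821
endloop
endfacet
facet normal 0.628 -0.501 -0.596
outer loop
vertex -0.382 -2.806 -3.477
vertex -0.095 -3.227 -2.821
vertex -0.741 -3.521 -3.254
endloop
endfacet
facet normal 0.037 -0.314 -0.949
outer loop
vertex -0.382 -2.806 -3.477
vertex -0.741 -3.521 -3.254
vertex -1.209 -2.876 -3.486
endloop
endfacet
facet normal -0.024 0.396 -0.918
outer loop
vertex -0.382 -2.806 -3.477
vertex -1.209 -2.876 -3.486
vertex -0.854 -2.183 -3.196
endloop
endfacet
facet normal 0.928 0.063 0.367
outer loop
vertex -0.095 -3.227 -2.821
vertex -0.165 -2.4 -2.785
vertex -0.391 -2.864 -2.134
endloop
endfacet
facet normal 0.277 0.960 0.043
outer loop
vertex -0.165 -2.4 -2.785
vertex -0.854 -2.183 -3.196
vertex -0.859 -2.219 -2.366
endloop
endfacet
facet normal -0.620 0.551 -0.558
outer loop
vertex -0.854 -2.183 -3.196
vertex -1.209 -2.876 -3.486
vertex -1.505 -2.513 -2.799
endloop
endfacet
facet normal -0.523 -0.598 -0.608
outer loop
vertex -1.209 -2.876 -3.486
vertex -0.741 -3.521 -3.254
vertex -1.435 -3.34 -2.835
endloop
endfacet
facet normal 0.434 -0.900 -0.036
outer loop
vertex -0.741 -3.521 -3.254
vertex -0.095 -3.227 -2.821
vertex -0.746 -3.557 -2.424
endloop
endfacet
facet normal -0.037 0.314 0.949
outer loop
vertex -1.218 -2.934 -2.143
vertex -0.391 -2.864 -2.134
vertex -0.859 -2.219 -2.366
endloop
endfacet
facet normal -0.628 0.501 0.596
outer loop
vertex -1.218 -2.934 -2.143
vertex -0.859 -2.219 -2.366
vertex -1.505 -2.513 -2.799
endloop
endfacet
facet normal -0.933 -0.094 0.348
outer loop
vertex -1.218 -2.934 -2.143
vertex -1.505 -2.513 -2.799
vertex -1.435 -3.34 -2.835
endloop
endfacet
facet normal -0.530 -0.648 0.547
outer loop
vertex -1.218 -2.934 -2.143
vertex -1.435 -3.34 -2.835
vertex -0.746 -3.557 -2.424
endloop
endfacet
facet normal 0.024 -0.396 0.918
outer loop
vertex -1.218 -2.934 -2.143
vertex -0.746 -3.557 -2.424
vertex -0.391 -2.864 -2.134
endloop
endfacet
facet normal 0.523 0.598 0.608
outer loop
vertex -0.859 -2.219 -2.366
vertex -0.391 -2.864 -2.134
vertex -0.165 -2.4 -2.785
endloop
endfacet
facet normal -0.434 0.900 0.036
outer loop
vertex -1.505 -2.513 -2.799
vertex -0.859 -2.219 -2.366
vertex -0.854 -2.183 -3.196
endloop
endfacet
facet normal -0.928 -0.063 -0.367
outer loop
vertex -1.435 -3.34 -2.835
vertex -1.505 -2.513 -2.799
vertex -1.209 -2.876 -3.486
endloop
endfacet
facet normal -0.277 -0.960 -0.043
outer loop
vertex -0.746 -3.557 -2.424
vertex -1.435 -3.34 -2.835
vertex -0.741 -3.521 -3.254
endloop
endfacet
facet normal 0.620 -0.551 0.558
outer loop
vertex -0.391 -2.864 -2.134
vertex -0.746 -3.557 -2.424
vertex -0.095 -3.227 -2.821
endloop
endfacet
facet normal -0.128 -0.180 -0.975
outer loop
vertex -0.473 0.389 -0.075
vertex -1.531 0.58 0.029
vertex -0.741 1.278 -0.204
endloop
endfacet
facet normal 0.799 0.315 0.513
outer loop
vertex -0.473 0.389 -0.075
vertex -0.741 1.278 -0.204
vertex -1.389 0.78 1.111
endloop
endfacet
facet normal -0.128 -0.181 -0.975
outer loop
vertex -0.741 1.278 -0.204
vertex -1.531 0.58 0.029
vertex -1.604 1.641 -0.158
endloop
endfacet
facet normal 0.362 0.799 0.481
outer loop
vertex -0.741 1.278 -0.204
vertex -1.604 1.641 -0.158
vertex -1.389 0.78 1.111
endloop
endfacet
facet normal -0.127 -0.181 -0.975
outer loop
vertex -1.604 1.641 -0.158
vertex -1.531 0.58 0.029
vertex -2.412 1.205 0.028
endloop
endfacet
facet normal -0.284 0.770 0.571
outer loop
vertex -1.604 1.641 -0.158
vertex -2.412 1.205 0.028
vertex -1.389 0.78 1.111
endloop
endfacet
facet normal -0.128 -0.182 -0.975
outer loop
vertex -2.412 1.205 0.028
vertex -1.531 0.58 0.029
vertex -2.557 0.298 0.216
endloop
endfacet
facet normal -0.652 0.252 0.715
outer loop
vertex -2.412 1.205 0.028
vertex -2.557 0.298 0.216
vertex -1.389 0.78 1.111
endloop
endfacet
facet normal -0.128 -0.180 -0.975
outer loop
vertex -2.557 0.298 0.216
vertex -1.531 0.58 0.029
vertex -1.929 -0.397 0.262
endloop
endfacet
facet normal -0.465 -0.367 0.805
outer loop
vertex -2.557 0.298 0.216
vertex -1.929 -0.397 0.262
vertex -1.389 0.78 1.111
endloop
endfacet
facet normal -0.128 -0.181 -0.975
outer loop
vertex -1.929 -0.397 0.262
vertex -1.531 0.58 0.029
vertex -1.002 -0.356 0.133
endloop
endfacet
facet normal 0.135 -0.620 0.773
outer loop
vertex -1.929 -0.397 0.262
vertex -1.002 -0.356 0.133
vertex -1.389 0.78 1.111
endloop
endfacet
facet normal -0.129 -0.181 -0.975
outer loop
vertex -1.002 -0.356 0.133
vertex -1.531 0.58 0.029
vertex -0.473 0.389 -0.075
endloop
endfacet
facet normal 0.698 -0.316 0.643
outer loop
vertex -1.002 -0.356 0.133
vertex -0.473 0.389 -0.075
vertex -1.389 0.78 1.111
endloop
endfacet

endsolid


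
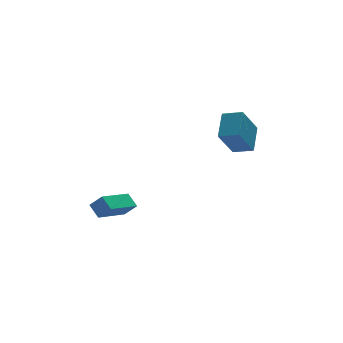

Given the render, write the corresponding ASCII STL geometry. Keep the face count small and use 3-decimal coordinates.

solid 
facet normal -0.701 0.659 -0.273
outer loop
vertex 0.954 -1.674 2.585
vertex 1.876 -1.266 1.204
vertex 0.277 -2.709 1.828
endloop
endfacet
facet normal -0.539 -0.238 0.808
outer loop
vertex 0.964 -3.354 2.096
vertex 0.954 -1.674 2.585
vertex 0.277 -2.709 1.828
endloop
endfacet
facet normal -0.701 0.659 -0.273
outer loop
vertex 0.277 -2.709 1.828
vertex 1.876 -1.266 1.204
vertex 1.199 -2.301 0.447
endloop
endfacet
facet normal -0.466 -0.714 -0.522
outer loop
vertex 1.199 -2.301 0.447
vertex 0.964 -3.354 2.096
vertex 0.277 -2.709 1.828
endloop
endfacet
facet normal 0.466 0.714 0.522
outer loop
vertex 0.954 -1.674 2.585
vertex 2.563 -1.911 1.472
vertex 1.876 -1.266 1.204
endloop
endfacet
facet normal -0.539 -0.238 0.808
outer loop
vertex 1.641 -2.319 2.853
vertex 0.954 -1.674 2.585
vertex 0.964 -3.354 2.096
endloop
endfacet
facet normal 0.466 0.714 0.522
outer loop
vertex 1.641 -2.319 2.853
vertex 2.563 -1.911 1.472
vertex 0.954 -1.674 2.585
endloop
endfacet
facet normal 0.539 0.238 -0.808
outer loop
vertex 1.876 -1.266 1.204
vertex 2.563 -1.911 1.472
vertex 1.199 -2.301 0.447
endloop
endfacet
facet normal -0.466 -0.714 -0.522
outer loop
vertex 1.886 -2.946 0.715
vertex 0.964 -3.354 2.096
vertex 1.199 -2.301 0.447
endloop
endfacet
facet normal 0.539 0.238 -0.808
outer loop
vertex 1.199 -2.301 0.447
vertex 2.563 -1.911 1.472
vertex 1.886 -2.946 0.715
endloop
endfacet
facet normal 0.701 -0.659 0.273
outer loop
vertex 1.886 -2.946 0.715
vertex 1.641 -2.319 2.853
vertex 0.964 -3.354 2.096
endloop
endfacet
facet normal 0.701 -0.659 0.273
outer loop
vertex 2.563 -1.911 1.472
vertex 1.641 -2.319 2.853
vertex 1.886 -2.946 0.715
endloop
endfacet
facet normal -0.543 0.420 -0.727
outer loop
vertex -4.61 -0.94 -3.049
vertex -4.763 -0.297 -2.563
vertex -3.014 -0.05 -3.727
endloop
endfacet
facet normal 0.185 -0.784 -0.593
outer loop
vertex -2.557 -0.403 -3.117
vertex -4.61 -0.94 -3.049
vertex -3.014 -0.05 -3.727
endloop
endfacet
facet normal -0.543 0.420 -0.727
outer loop
vertex -3.014 -0.05 -3.727
vertex -4.763 -0.297 -2.563
vertex -3.166 0.593 -3.242
endloop
endfacet
facet normal 0.818 0.457 -0.349
outer loop
vertex -3.166 0.593 -3.242
vertex -2.557 -0.403 -3.117
vertex -3.014 -0.05 -3.727
endloop
endfacet
facet normal -0.818 -0.458 0.348
outer loop
vertex -4.61 -0.94 -3.049
vertex -4.306 -0.65 -1.953
vertex -4.763 -0.297 -2.563
endloop
endfacet
facet normal 0.186 -0.784 -0.592
outer loop
vertex -4.154 -1.293 -2.438
vertex -4.61 -0.94 -3.049
vertex -2.557 -0.403 -3.117
endloop
endfacet
facet normal -0.819 -0.456 0.348
outer loop
vertex -4.154 -1.293 -2.438
vertex -4.306 -0.65 -1.953
vertex -4.61 -0.94 -3.049
endloop
endfacet
facet normal -0.185 0.784 0.592
outer loop
vertex -4.763 -0.297 -2.563
vertex -4.306 -0.65 -1.953
vertex -3.166 0.593 -3.242
endloop
endfacet
facet normal 0.819 0.457 -0.347
outer loop
vertex -2.71 0.24 -2.631
vertex -2.557 -0.403 -3.117
vertex -3.166 0.593 -3.242
endloop
endfacet
facet normal -0.186 0.784 0.592
outer loop
vertex -3.166 0.593 -3.242
vertex -4.306 -0.65 -1.953
vertex -2.71 0.24 -2.631
endloop
endfacet
facet normal 0.543 -0.420 0.727
outer loop
vertex -2.71 0.24 -2.631
vertex -4.154 -1.293 -2.438
vertex -2.557 -0.403 -3.117
endloop
endfacet
facet normal 0.543 -0.420 0.727
outer loop
vertex -4.306 -0.65 -1.953
vertex -4.154 -1.293 -2.438
vertex -2.71 0.24 -2.631
endloop
endfacet

endsolid


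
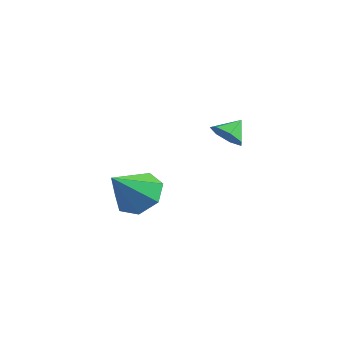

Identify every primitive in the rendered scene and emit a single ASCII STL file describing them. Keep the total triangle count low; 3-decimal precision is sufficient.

solid 
facet normal -0.043 0.721 -0.692
outer loop
vertex -2.142 -2.042 -5.099
vertex -2.811 -1.476 -4.468
vertex -1.732 -1.446 -4.504
endloop
endfacet
facet normal 0.819 -0.574 0.011
outer loop
vertex -2.142 -2.042 -5.099
vertex -1.732 -1.446 -4.504
vertex -2.729 -2.844 -3.152
endloop
endfacet
facet normal -0.043 0.721 -0.692
outer loop
vertex -1.732 -1.446 -4.504
vertex -2.811 -1.476 -4.468
vertex -2.134 -0.872 -3.881
endloop
endfacet
facet normal 0.823 -0.039 0.567
outer loop
vertex -1.732 -1.446 -4.504
vertex -2.134 -0.872 -3.881
vertex -2.729 -2.844 -3.152
endloop
endfacet
facet normal -0.043 0.720 -0.692
outer loop
vertex -2.134 -0.872 -3.881
vertex -2.811 -1.476 -4.468
vertex -3.046 -0.753 -3.701
endloop
endfacet
facet normal 0.221 0.279 0.935
outer loop
vertex -2.134 -0.872 -3.881
vertex -3.046 -0.753 -3.701
vertex -2.729 -2.844 -3.152
endloop
endfacet
facet normal -0.043 0.720 -0.692
outer loop
vertex -3.046 -0.753 -3.701
vertex -2.811 -1.476 -4.468
vertex -3.781 -1.178 -4.098
endloop
endfacet
facet normal -0.532 0.139 0.836
outer loop
vertex -3.046 -0.753 -3.701
vertex -3.781 -1.178 -4.098
vertex -2.729 -2.844 -3.152
endloop
endfacet
facet normal -0.043 0.720 -0.692
outer loop
vertex -3.781 -1.178 -4.098
vertex -2.811 -1.476 -4.468
vertex -3.785 -1.827 -4.773
endloop
endfacet
facet normal -0.870 -0.353 0.345
outer loop
vertex -3.781 -1.178 -4.098
vertex -3.785 -1.827 -4.773
vertex -2.729 -2.844 -3.152
endloop
endfacet
facet normal -0.043 0.721 -0.692
outer loop
vertex -3.785 -1.827 -4.773
vertex -2.811 -1.476 -4.468
vertex -3.056 -2.212 -5.219
endloop
endfacet
facet normal -0.539 -0.826 -0.167
outer loop
vertex -3.785 -1.827 -4.773
vertex -3.056 -2.212 -5.219
vertex -2.729 -2.844 -3.152
endloop
endfacet
facet normal -0.043 0.721 -0.692
outer loop
vertex -3.056 -2.212 -5.219
vertex -2.811 -1.476 -4.468
vertex -2.142 -2.042 -5.099
endloop
endfacet
facet normal 0.213 -0.924 -0.316
outer loop
vertex -3.056 -2.212 -5.219
vertex -2.142 -2.042 -5.099
vertex -2.729 -2.844 -3.152
endloop
endfacet
facet normal 0.013 -0.781 -0.624
outer loop
vertex -2.166 3.078 -3.129
vertex -2.554 2.659 -2.612
vertex -2.832 3.104 -3.175
endloop
endfacet
facet normal 0.057 0.957 -0.284
outer loop
vertex -2.166 3.078 -3.129
vertex -2.832 3.104 -3.175
vertex -2.566 3.441 -1.988
endloop
endfacet
facet normal 0.011 -0.782 -0.623
outer loop
vertex -2.832 3.104 -3.175
vertex -2.554 2.659 -2.612
vertex -3.289 2.796 -2.797
endloop
endfacet
facet normal -0.606 0.790 -0.089
outer loop
vertex -2.832 3.104 -3.175
vertex -3.289 2.796 -2.797
vertex -2.566 3.441 -1.988
endloop
endfacet
facet normal 0.012 -0.781 -0.625
outer loop
vertex -3.289 2.796 -2.797
vertex -2.554 2.659 -2.612
vertex -3.192 2.384 -2.28
endloop
endfacet
facet normal -0.820 0.363 0.443
outer loop
vertex -3.289 2.796 -2.797
vertex -3.192 2.384 -2.28
vertex -2.566 3.441 -1.988
endloop
endfacet
facet normal 0.013 -0.782 -0.623
outer loop
vertex -3.192 2.384 -2.28
vertex -2.554 2.659 -2.612
vertex -2.615 2.18 -2.012
endloop
endfacet
facet normal -0.422 -0.001 0.907
outer loop
vertex -3.192 2.384 -2.28
vertex -2.615 2.18 -2.012
vertex -2.566 3.441 -1.988
endloop
endfacet
facet normal 0.012 -0.782 -0.623
outer loop
vertex -2.615 2.18 -2.012
vertex -2.554 2.659 -2.612
vertex -1.992 2.336 -2.196
endloop
endfacet
facet normal 0.290 -0.029 0.957
outer loop
vertex -2.615 2.18 -2.012
vertex -1.992 2.336 -2.196
vertex -2.566 3.441 -1.988
endloop
endfacet
facet normal 0.013 -0.781 -0.624
outer loop
vertex -1.992 2.336 -2.196
vertex -2.554 2.659 -2.612
vertex -1.792 2.736 -2.693
endloop
endfacet
facet normal 0.777 0.299 0.554
outer loop
vertex -1.992 2.336 -2.196
vertex -1.792 2.736 -2.693
vertex -2.566 3.441 -1.988
endloop
endfacet
facet normal 0.013 -0.781 -0.624
outer loop
vertex -1.792 2.736 -2.693
vertex -2.554 2.659 -2.612
vertex -2.166 3.078 -3.129
endloop
endfacet
facet normal 0.674 0.739 0.001
outer loop
vertex -1.792 2.736 -2.693
vertex -2.166 3.078 -3.129
vertex -2.566 3.441 -1.988
endloop
endfacet

endsolid


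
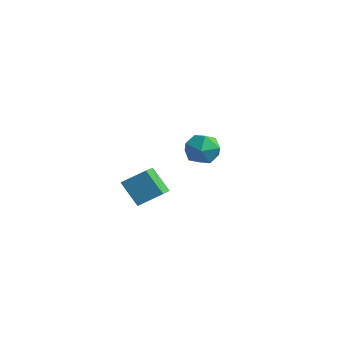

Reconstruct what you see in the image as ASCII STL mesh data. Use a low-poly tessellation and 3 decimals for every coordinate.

solid 
facet normal 0.059 0.978 -0.201
outer loop
vertex -0.024 4.253 -4.207
vertex -1.183 4.359 -4.029
vertex -0.435 4.499 -3.131
endloop
endfacet
facet normal 0.668 0.739 0.086
outer loop
vertex -0.024 4.253 -4.207
vertex -0.435 4.499 -3.131
vertex 0.441 3.723 -3.263
endloop
endfacet
facet normal 0.918 0.217 -0.331
outer loop
vertex -0.024 4.253 -4.207
vertex 0.441 3.723 -3.263
vertex 0.234 3.104 -4.244
endloop
endfacet
facet normal 0.465 0.132 -0.876
outer loop
vertex -0.024 4.253 -4.207
vertex 0.234 3.104 -4.244
vertex -0.77 3.498 -4.717
endloop
endfacet
facet normal -0.067 0.603 -0.795
outer loop
vertex -0.024 4.253 -4.207
vertex -0.77 3.498 -4.717
vertex -1.183 4.359 -4.029
endloop
endfacet
facet normal 0.515 0.459 0.724
outer loop
vertex 0.441 3.723 -3.263
vertex -0.435 4.499 -3.131
vertex -0.43 3.502 -2.503
endloop
endfacet
facet normal -0.469 0.844 0.259
outer loop
vertex -0.435 4.499 -3.131
vertex -1.183 4.359 -4.029
vertex -1.434 3.896 -2.976
endloop
endfacet
facet normal -0.672 0.238 -0.701
outer loop
vertex -1.183 4.359 -4.029
vertex -0.77 3.498 -4.717
vertex -1.641 3.277 -3.957
endloop
endfacet
facet normal 0.187 -0.523 -0.832
outer loop
vertex -0.77 3.498 -4.717
vertex 0.234 3.104 -4.244
vertex -0.765 2.501 -4.089
endloop
endfacet
facet normal 0.921 -0.387 0.050
outer loop
vertex 0.234 3.104 -4.244
vertex 0.441 3.723 -3.263
vertex -0.017 2.641 -3.191
endloop
endfacet
facet normal -0.465 -0.132 0.876
outer loop
vertex -1.176 2.747 -3.013
vertex -0.43 3.502 -2.503
vertex -1.434 3.896 -2.976
endloop
endfacet
facet normal -0.918 -0.217 0.331
outer loop
vertex -1.176 2.747 -3.013
vertex -1.434 3.896 -2.976
vertex -1.641 3.277 -3.957
endloop
endfacet
facet normal -0.668 -0.739 -0.086
outer loop
vertex -1.176 2.747 -3.013
vertex -1.641 3.277 -3.957
vertex -0.765 2.501 -4.089
endloop
endfacet
facet normal -0.059 -0.978 0.201
outer loop
vertex -1.176 2.747 -3.013
vertex -0.765 2.501 -4.089
vertex -0.017 2.641 -3.191
endloop
endfacet
facet normal 0.067 -0.603 0.795
outer loop
vertex -1.176 2.747 -3.013
vertex -0.017 2.641 -3.191
vertex -0.43 3.502 -2.503
endloop
endfacet
facet normal -0.187 0.523 0.832
outer loop
vertex -1.434 3.896 -2.976
vertex -0.43 3.502 -2.503
vertex -0.435 4.499 -3.131
endloop
endfacet
facet normal -0.921 0.387 -0.050
outer loop
vertex -1.641 3.277 -3.957
vertex -1.434 3.896 -2.976
vertex -1.183 4.359 -4.029
endloop
endfacet
facet normal -0.515 -0.459 -0.724
outer loop
vertex -0.765 2.501 -4.089
vertex -1.641 3.277 -3.957
vertex -0.77 3.498 -4.717
endloop
endfacet
facet normal 0.469 -0.844 -0.259
outer loop
vertex -0.017 2.641 -3.191
vertex -0.765 2.501 -4.089
vertex 0.234 3.104 -4.244
endloop
endfacet
facet normal 0.672 -0.238 0.701
outer loop
vertex -0.43 3.502 -2.503
vertex -0.017 2.641 -3.191
vertex 0.441 3.723 -3.263
endloop
endfacet
facet normal -0.606 -0.601 -0.522
outer loop
vertex 1.258 -4.382 -3.554
vertex 0.097 -4.312 -2.287
vertex 0.402 -2.761 -4.426
endloop
endfacet
facet normal 0.675 -0.040 -0.737
outer loop
vertex 1.323 -1.848 -3.633
vertex 1.258 -4.382 -3.554
vertex 0.402 -2.761 -4.426
endloop
endfacet
facet normal -0.606 -0.601 -0.522
outer loop
vertex 0.402 -2.761 -4.426
vertex 0.097 -4.312 -2.287
vertex -0.759 -2.691 -3.159
endloop
endfacet
facet normal -0.421 0.798 -0.430
outer loop
vertex -0.759 -2.691 -3.159
vertex 1.323 -1.848 -3.633
vertex 0.402 -2.761 -4.426
endloop
endfacet
facet normal 0.421 -0.798 0.430
outer loop
vertex 1.258 -4.382 -3.554
vertex 1.018 -3.399 -1.494
vertex 0.097 -4.312 -2.287
endloop
endfacet
facet normal 0.675 -0.040 -0.737
outer loop
vertex 2.179 -3.469 -2.761
vertex 1.258 -4.382 -3.554
vertex 1.323 -1.848 -3.633
endloop
endfacet
facet normal 0.421 -0.798 0.430
outer loop
vertex 2.179 -3.469 -2.761
vertex 1.018 -3.399 -1.494
vertex 1.258 -4.382 -3.554
endloop
endfacet
facet normal -0.675 0.040 0.737
outer loop
vertex 0.097 -4.312 -2.287
vertex 1.018 -3.399 -1.494
vertex -0.759 -2.691 -3.159
endloop
endfacet
facet normal -0.421 0.798 -0.430
outer loop
vertex 0.162 -1.778 -2.366
vertex 1.323 -1.848 -3.633
vertex -0.759 -2.691 -3.159
endloop
endfacet
facet normal -0.675 0.040 0.737
outer loop
vertex -0.759 -2.691 -3.159
vertex 1.018 -3.399 -1.494
vertex 0.162 -1.778 -2.366
endloop
endfacet
facet normal 0.606 0.601 0.522
outer loop
vertex 0.162 -1.778 -2.366
vertex 2.179 -3.469 -2.761
vertex 1.323 -1.848 -3.633
endloop
endfacet
facet normal 0.606 0.601 0.522
outer loop
vertex 1.018 -3.399 -1.494
vertex 2.179 -3.469 -2.761
vertex 0.162 -1.778 -2.366
endloop
endfacet

endsolid


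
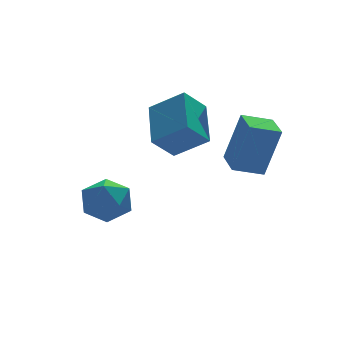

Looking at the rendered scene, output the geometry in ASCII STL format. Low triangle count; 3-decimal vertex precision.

solid 
facet normal -0.759 -0.134 0.637
outer loop
vertex -1.249 1.689 0.549
vertex -1.341 0.671 0.225
vertex -0.695 0.916 1.046
endloop
endfacet
facet normal -0.300 0.354 0.886
outer loop
vertex -1.249 1.689 0.549
vertex -0.695 0.916 1.046
vertex -0.227 1.856 0.829
endloop
endfacet
facet normal -0.254 0.879 0.404
outer loop
vertex -1.249 1.689 0.549
vertex -0.227 1.856 0.829
vertex -0.583 2.192 -0.125
endloop
endfacet
facet normal -0.684 0.715 -0.142
outer loop
vertex -1.249 1.689 0.549
vertex -0.583 2.192 -0.125
vertex -1.272 1.459 -0.498
endloop
endfacet
facet normal -0.996 0.089 0.002
outer loop
vertex -1.249 1.689 0.549
vertex -1.272 1.459 -0.498
vertex -1.341 0.671 0.225
endloop
endfacet
facet normal 0.342 0.046 0.939
outer loop
vertex -0.227 1.856 0.829
vertex -0.695 0.916 1.046
vertex 0.312 0.941 0.678
endloop
endfacet
facet normal -0.401 -0.742 0.537
outer loop
vertex -0.695 0.916 1.046
vertex -1.341 0.671 0.225
vertex -0.377 0.208 0.305
endloop
endfacet
facet normal -0.784 -0.381 -0.490
outer loop
vertex -1.341 0.671 0.225
vertex -1.272 1.459 -0.498
vertex -0.733 0.544 -0.649
endloop
endfacet
facet normal -0.280 0.631 -0.723
outer loop
vertex -1.272 1.459 -0.498
vertex -0.583 2.192 -0.125
vertex -0.265 1.484 -0.866
endloop
endfacet
facet normal 0.417 0.895 0.160
outer loop
vertex -0.583 2.192 -0.125
vertex -0.227 1.856 0.829
vertex 0.381 1.729 -0.045
endloop
endfacet
facet normal 0.684 -0.715 0.142
outer loop
vertex 0.289 0.711 -0.369
vertex 0.312 0.941 0.678
vertex -0.377 0.208 0.305
endloop
endfacet
facet normal 0.254 -0.879 -0.404
outer loop
vertex 0.289 0.711 -0.369
vertex -0.377 0.208 0.305
vertex -0.733 0.544 -0.649
endloop
endfacet
facet normal 0.300 -0.354 -0.886
outer loop
vertex 0.289 0.711 -0.369
vertex -0.733 0.544 -0.649
vertex -0.265 1.484 -0.866
endloop
endfacet
facet normal 0.759 0.134 -0.637
outer loop
vertex 0.289 0.711 -0.369
vertex -0.265 1.484 -0.866
vertex 0.381 1.729 -0.045
endloop
endfacet
facet normal 0.996 -0.089 -0.002
outer loop
vertex 0.289 0.711 -0.369
vertex 0.381 1.729 -0.045
vertex 0.312 0.941 0.678
endloop
endfacet
facet normal 0.280 -0.631 0.723
outer loop
vertex -0.377 0.208 0.305
vertex 0.312 0.941 0.678
vertex -0.695 0.916 1.046
endloop
endfacet
facet normal -0.417 -0.895 -0.160
outer loop
vertex -0.733 0.544 -0.649
vertex -0.377 0.208 0.305
vertex -1.341 0.671 0.225
endloop
endfacet
facet normal -0.342 -0.046 -0.939
outer loop
vertex -0.265 1.484 -0.866
vertex -0.733 0.544 -0.649
vertex -1.272 1.459 -0.498
endloop
endfacet
facet normal 0.401 0.742 -0.537
outer loop
vertex 0.381 1.729 -0.045
vertex -0.265 1.484 -0.866
vertex -0.583 2.192 -0.125
endloop
endfacet
facet normal 0.784 0.381 0.490
outer loop
vertex 0.312 0.941 0.678
vertex 0.381 1.729 -0.045
vertex -0.227 1.856 0.829
endloop
endfacet
facet normal -0.698 -0.072 0.713
outer loop
vertex 2.877 1.785 4.742
vertex 1.822 2.628 3.795
vertex 2.202 -0.005 3.9
endloop
endfacet
facet normal 0.639 -0.511 0.575
outer loop
vertex 3.138 0.092 2.945
vertex 2.877 1.785 4.742
vertex 2.202 -0.005 3.9
endloop
endfacet
facet normal -0.698 -0.072 0.712
outer loop
vertex 2.202 -0.005 3.9
vertex 1.822 2.628 3.795
vertex 1.148 0.839 2.952
endloop
endfacet
facet normal -0.323 -0.856 -0.403
outer loop
vertex 1.148 0.839 2.952
vertex 3.138 0.092 2.945
vertex 2.202 -0.005 3.9
endloop
endfacet
facet normal 0.323 0.856 0.403
outer loop
vertex 2.877 1.785 4.742
vertex 2.758 2.725 2.84
vertex 1.822 2.628 3.795
endloop
endfacet
facet normal 0.639 -0.511 0.575
outer loop
vertex 3.812 1.881 3.788
vertex 2.877 1.785 4.742
vertex 3.138 0.092 2.945
endloop
endfacet
facet normal 0.323 0.856 0.403
outer loop
vertex 3.812 1.881 3.788
vertex 2.758 2.725 2.84
vertex 2.877 1.785 4.742
endloop
endfacet
facet normal -0.639 0.511 -0.574
outer loop
vertex 1.822 2.628 3.795
vertex 2.758 2.725 2.84
vertex 1.148 0.839 2.952
endloop
endfacet
facet normal -0.323 -0.856 -0.403
outer loop
vertex 2.083 0.935 1.998
vertex 3.138 0.092 2.945
vertex 1.148 0.839 2.952
endloop
endfacet
facet normal -0.639 0.511 -0.575
outer loop
vertex 1.148 0.839 2.952
vertex 2.758 2.725 2.84
vertex 2.083 0.935 1.998
endloop
endfacet
facet normal 0.698 0.073 -0.713
outer loop
vertex 2.083 0.935 1.998
vertex 3.812 1.881 3.788
vertex 3.138 0.092 2.945
endloop
endfacet
facet normal 0.698 0.072 -0.712
outer loop
vertex 2.758 2.725 2.84
vertex 3.812 1.881 3.788
vertex 2.083 0.935 1.998
endloop
endfacet
facet normal -0.931 0.219 0.294
outer loop
vertex 3.261 -2.85 4.985
vertex 3.551 -1.563 4.946
vertex 2.643 -2.772 2.969
endloop
endfacet
facet normal -0.220 -0.975 0.030
outer loop
vertex 3.769 -3.037 2.614
vertex 3.261 -2.85 4.985
vertex 2.643 -2.772 2.969
endloop
endfacet
facet normal -0.931 0.219 0.294
outer loop
vertex 2.643 -2.772 2.969
vertex 3.551 -1.563 4.946
vertex 2.933 -1.485 2.93
endloop
endfacet
facet normal -0.293 0.037 -0.956
outer loop
vertex 2.933 -1.485 2.93
vertex 3.769 -3.037 2.614
vertex 2.643 -2.772 2.969
endloop
endfacet
facet normal 0.293 -0.037 0.956
outer loop
vertex 3.261 -2.85 4.985
vertex 4.677 -1.828 4.591
vertex 3.551 -1.563 4.946
endloop
endfacet
facet normal -0.220 -0.975 0.030
outer loop
vertex 4.387 -3.115 4.63
vertex 3.261 -2.85 4.985
vertex 3.769 -3.037 2.614
endloop
endfacet
facet normal 0.293 -0.037 0.956
outer loop
vertex 4.387 -3.115 4.63
vertex 4.677 -1.828 4.591
vertex 3.261 -2.85 4.985
endloop
endfacet
facet normal 0.220 0.975 -0.030
outer loop
vertex 3.551 -1.563 4.946
vertex 4.677 -1.828 4.591
vertex 2.933 -1.485 2.93
endloop
endfacet
facet normal -0.293 0.037 -0.956
outer loop
vertex 4.059 -1.75 2.575
vertex 3.769 -3.037 2.614
vertex 2.933 -1.485 2.93
endloop
endfacet
facet normal 0.220 0.975 -0.030
outer loop
vertex 2.933 -1.485 2.93
vertex 4.677 -1.828 4.591
vertex 4.059 -1.75 2.575
endloop
endfacet
facet normal 0.931 -0.219 -0.294
outer loop
vertex 4.059 -1.75 2.575
vertex 4.387 -3.115 4.63
vertex 3.769 -3.037 2.614
endloop
endfacet
facet normal 0.931 -0.219 -0.294
outer loop
vertex 4.677 -1.828 4.591
vertex 4.387 -3.115 4.63
vertex 4.059 -1.75 2.575
endloop
endfacet

endsolid


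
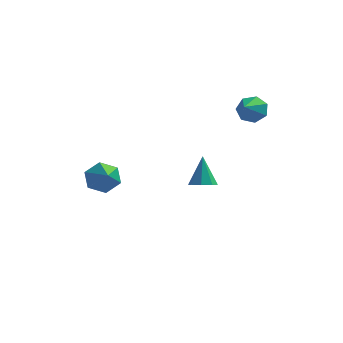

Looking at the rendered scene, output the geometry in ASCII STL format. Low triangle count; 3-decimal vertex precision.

solid 
facet normal 0.089 -0.479 -0.873
outer loop
vertex 1.095 2.361 -2.028
vertex 0.368 2.319 -2.079
vertex 0.873 2.801 -2.292
endloop
endfacet
facet normal 0.821 0.534 0.200
outer loop
vertex 1.095 2.361 -2.028
vertex 0.873 2.801 -2.292
vertex 0.212 3.161 -0.541
endloop
endfacet
facet normal 0.088 -0.478 -0.874
outer loop
vertex 0.873 2.801 -2.292
vertex 0.368 2.319 -2.079
vertex 0.355 2.958 -2.43
endloop
endfacet
facet normal 0.308 0.948 -0.079
outer loop
vertex 0.873 2.801 -2.292
vertex 0.355 2.958 -2.43
vertex 0.212 3.161 -0.541
endloop
endfacet
facet normal 0.089 -0.478 -0.874
outer loop
vertex 0.355 2.958 -2.43
vertex 0.368 2.319 -2.079
vertex -0.155 2.741 -2.363
endloop
endfacet
facet normal -0.402 0.906 -0.128
outer loop
vertex 0.355 2.958 -2.43
vertex -0.155 2.741 -2.363
vertex 0.212 3.161 -0.541
endloop
endfacet
facet normal 0.088 -0.479 -0.873
outer loop
vertex -0.155 2.741 -2.363
vertex 0.368 2.319 -2.079
vertex -0.359 2.277 -2.129
endloop
endfacet
facet normal -0.897 0.435 0.080
outer loop
vertex -0.155 2.741 -2.363
vertex -0.359 2.277 -2.129
vertex 0.212 3.161 -0.541
endloop
endfacet
facet normal 0.088 -0.478 -0.874
outer loop
vertex -0.359 2.277 -2.129
vertex 0.368 2.319 -2.079
vertex -0.137 1.837 -1.866
endloop
endfacet
facet normal -0.885 -0.192 0.425
outer loop
vertex -0.359 2.277 -2.129
vertex -0.137 1.837 -1.866
vertex 0.212 3.161 -0.541
endloop
endfacet
facet normal 0.089 -0.479 -0.873
outer loop
vertex -0.137 1.837 -1.866
vertex 0.368 2.319 -2.079
vertex 0.38 1.679 -1.727
endloop
endfacet
facet normal -0.374 -0.605 0.703
outer loop
vertex -0.137 1.837 -1.866
vertex 0.38 1.679 -1.727
vertex 0.212 3.161 -0.541
endloop
endfacet
facet normal 0.089 -0.479 -0.873
outer loop
vertex 0.38 1.679 -1.727
vertex 0.368 2.319 -2.079
vertex 0.891 1.896 -1.794
endloop
endfacet
facet normal 0.338 -0.564 0.753
outer loop
vertex 0.38 1.679 -1.727
vertex 0.891 1.896 -1.794
vertex 0.212 3.161 -0.541
endloop
endfacet
facet normal 0.089 -0.479 -0.874
outer loop
vertex 0.891 1.896 -1.794
vertex 0.368 2.319 -2.079
vertex 1.095 2.361 -2.028
endloop
endfacet
facet normal 0.834 -0.092 0.544
outer loop
vertex 0.891 1.896 -1.794
vertex 1.095 2.361 -2.028
vertex 0.212 3.161 -0.541
endloop
endfacet
facet normal 0.153 0.839 -0.522
outer loop
vertex 3.432 2.571 3.721
vertex 2.714 2.465 3.34
vertex 2.869 2.87 4.036
endloop
endfacet
facet normal 0.462 -0.062 0.885
outer loop
vertex 3.432 2.571 3.721
vertex 2.869 2.87 4.036
vertex 2.486 1.215 4.12
endloop
endfacet
facet normal 0.153 0.839 -0.522
outer loop
vertex 2.869 2.87 4.036
vertex 2.714 2.465 3.34
vertex 2.189 2.864 3.827
endloop
endfacet
facet normal -0.293 0.116 0.949
outer loop
vertex 2.869 2.87 4.036
vertex 2.189 2.864 3.827
vertex 2.486 1.215 4.12
endloop
endfacet
facet normal 0.153 0.839 -0.523
outer loop
vertex 2.189 2.864 3.827
vertex 2.714 2.465 3.34
vertex 1.904 2.557 3.251
endloop
endfacet
facet normal -0.878 -0.074 0.474
outer loop
vertex 2.189 2.864 3.827
vertex 1.904 2.557 3.251
vertex 2.486 1.215 4.12
endloop
endfacet
facet normal 0.153 0.838 -0.524
outer loop
vertex 1.904 2.557 3.251
vertex 2.714 2.465 3.34
vertex 2.23 2.18 2.743
endloop
endfacet
facet normal -0.853 -0.489 -0.184
outer loop
vertex 1.904 2.557 3.251
vertex 2.23 2.18 2.743
vertex 2.486 1.215 4.12
endloop
endfacet
facet normal 0.152 0.838 -0.523
outer loop
vertex 2.23 2.18 2.743
vertex 2.714 2.465 3.34
vertex 2.92 2.018 2.684
endloop
endfacet
facet normal -0.237 -0.816 -0.528
outer loop
vertex 2.23 2.18 2.743
vertex 2.92 2.018 2.684
vertex 2.486 1.215 4.12
endloop
endfacet
facet normal 0.154 0.838 -0.523
outer loop
vertex 2.92 2.018 2.684
vertex 2.714 2.465 3.34
vertex 3.455 2.192 3.12
endloop
endfacet
facet normal 0.507 -0.809 -0.299
outer loop
vertex 2.92 2.018 2.684
vertex 3.455 2.192 3.12
vertex 2.486 1.215 4.12
endloop
endfacet
facet normal 0.154 0.838 -0.523
outer loop
vertex 3.455 2.192 3.12
vertex 2.714 2.465 3.34
vertex 3.432 2.571 3.721
endloop
endfacet
facet normal 0.817 -0.473 0.330
outer loop
vertex 3.455 2.192 3.12
vertex 3.432 2.571 3.721
vertex 2.486 1.215 4.12
endloop
endfacet
facet normal -0.292 0.791 -0.538
outer loop
vertex -2.868 -2.507 1.509
vertex -3.467 -3.022 1.077
vertex -3.703 -2.595 1.833
endloop
endfacet
facet normal 0.317 0.301 0.899
outer loop
vertex -2.868 -2.507 1.509
vertex -3.703 -2.595 1.833
vertex -2.833 -4.738 2.243
endloop
endfacet
facet normal -0.291 0.791 -0.538
outer loop
vertex -3.703 -2.595 1.833
vertex -3.467 -3.022 1.077
vertex -4.302 -3.109 1.401
endloop
endfacet
facet normal -0.548 -0.063 0.834
outer loop
vertex -3.703 -2.595 1.833
vertex -4.302 -3.109 1.401
vertex -2.833 -4.738 2.243
endloop
endfacet
facet normal -0.291 0.791 -0.538
outer loop
vertex -4.302 -3.109 1.401
vertex -3.467 -3.022 1.077
vertex -4.065 -3.536 0.644
endloop
endfacet
facet normal -0.767 -0.631 0.116
outer loop
vertex -4.302 -3.109 1.401
vertex -4.065 -3.536 0.644
vertex -2.833 -4.738 2.243
endloop
endfacet
facet normal -0.292 0.792 -0.537
outer loop
vertex -4.065 -3.536 0.644
vertex -3.467 -3.022 1.077
vertex -3.23 -3.448 0.32
endloop
endfacet
facet normal -0.120 -0.836 -0.536
outer loop
vertex -4.065 -3.536 0.644
vertex -3.23 -3.448 0.32
vertex -2.833 -4.738 2.243
endloop
endfacet
facet normal -0.292 0.792 -0.537
outer loop
vertex -3.23 -3.448 0.32
vertex -3.467 -3.022 1.077
vertex -2.632 -2.934 0.753
endloop
endfacet
facet normal 0.746 -0.472 -0.470
outer loop
vertex -3.23 -3.448 0.32
vertex -2.632 -2.934 0.753
vertex -2.833 -4.738 2.243
endloop
endfacet
facet normal -0.292 0.791 -0.538
outer loop
vertex -2.632 -2.934 0.753
vertex -3.467 -3.022 1.077
vertex -2.868 -2.507 1.509
endloop
endfacet
facet normal 0.964 0.096 0.247
outer loop
vertex -2.632 -2.934 0.753
vertex -2.868 -2.507 1.509
vertex -2.833 -4.738 2.243
endloop
endfacet

endsolid


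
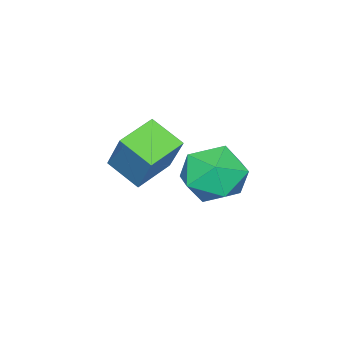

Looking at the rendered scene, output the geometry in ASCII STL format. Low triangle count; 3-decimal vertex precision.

solid 
facet normal -0.835 -0.214 0.507
outer loop
vertex -2.347 1.855 1.789
vertex -2.03 1.102 1.993
vertex -1.896 1.765 2.494
endloop
endfacet
facet normal -0.706 0.488 0.514
outer loop
vertex -2.347 1.855 1.789
vertex -1.896 1.765 2.494
vertex -1.784 2.441 2.006
endloop
endfacet
facet normal -0.680 0.714 -0.164
outer loop
vertex -2.347 1.855 1.789
vertex -1.784 2.441 2.006
vertex -1.848 2.196 1.204
endloop
endfacet
facet normal -0.794 0.152 -0.589
outer loop
vertex -2.347 1.855 1.789
vertex -1.848 2.196 1.204
vertex -2.0 1.369 1.196
endloop
endfacet
facet normal -0.890 -0.422 -0.175
outer loop
vertex -2.347 1.855 1.789
vertex -2.0 1.369 1.196
vertex -2.03 1.102 1.993
endloop
endfacet
facet normal -0.062 0.591 0.804
outer loop
vertex -1.784 2.441 2.006
vertex -1.896 1.765 2.494
vertex -1.12 2.051 2.344
endloop
endfacet
facet normal -0.271 -0.545 0.793
outer loop
vertex -1.896 1.765 2.494
vertex -2.03 1.102 1.993
vertex -1.272 1.224 2.336
endloop
endfacet
facet normal -0.360 -0.880 -0.309
outer loop
vertex -2.03 1.102 1.993
vertex -2.0 1.369 1.196
vertex -1.336 0.979 1.534
endloop
endfacet
facet normal -0.206 0.047 -0.977
outer loop
vertex -2.0 1.369 1.196
vertex -1.848 2.196 1.204
vertex -1.224 1.655 1.046
endloop
endfacet
facet normal -0.023 0.957 -0.290
outer loop
vertex -1.848 2.196 1.204
vertex -1.784 2.441 2.006
vertex -1.09 2.318 1.547
endloop
endfacet
facet normal 0.794 -0.152 0.589
outer loop
vertex -0.773 1.565 1.751
vertex -1.12 2.051 2.344
vertex -1.272 1.224 2.336
endloop
endfacet
facet normal 0.680 -0.714 0.164
outer loop
vertex -0.773 1.565 1.751
vertex -1.272 1.224 2.336
vertex -1.336 0.979 1.534
endloop
endfacet
facet normal 0.706 -0.488 -0.514
outer loop
vertex -0.773 1.565 1.751
vertex -1.336 0.979 1.534
vertex -1.224 1.655 1.046
endloop
endfacet
facet normal 0.835 0.214 -0.507
outer loop
vertex -0.773 1.565 1.751
vertex -1.224 1.655 1.046
vertex -1.09 2.318 1.547
endloop
endfacet
facet normal 0.890 0.422 0.175
outer loop
vertex -0.773 1.565 1.751
vertex -1.09 2.318 1.547
vertex -1.12 2.051 2.344
endloop
endfacet
facet normal 0.206 -0.047 0.977
outer loop
vertex -1.272 1.224 2.336
vertex -1.12 2.051 2.344
vertex -1.896 1.765 2.494
endloop
endfacet
facet normal 0.023 -0.957 0.290
outer loop
vertex -1.336 0.979 1.534
vertex -1.272 1.224 2.336
vertex -2.03 1.102 1.993
endloop
endfacet
facet normal 0.062 -0.591 -0.804
outer loop
vertex -1.224 1.655 1.046
vertex -1.336 0.979 1.534
vertex -2.0 1.369 1.196
endloop
endfacet
facet normal 0.271 0.545 -0.793
outer loop
vertex -1.09 2.318 1.547
vertex -1.224 1.655 1.046
vertex -1.848 2.196 1.204
endloop
endfacet
facet normal 0.360 0.880 0.309
outer loop
vertex -1.12 2.051 2.344
vertex -1.09 2.318 1.547
vertex -1.784 2.441 2.006
endloop
endfacet
facet normal -0.965 0.125 0.232
outer loop
vertex -2.221 -0.411 2.389
vertex -2.224 0.437 1.919
vertex -2.579 -1.047 1.242
endloop
endfacet
facet normal 0.003 -0.875 0.484
outer loop
vertex -1.576 -1.177 1.001
vertex -2.221 -0.411 2.389
vertex -2.579 -1.047 1.242
endloop
endfacet
facet normal -0.965 0.125 0.232
outer loop
vertex -2.579 -1.047 1.242
vertex -2.224 0.437 1.919
vertex -2.582 -0.199 0.772
endloop
endfacet
facet normal -0.263 -0.468 -0.843
outer loop
vertex -2.582 -0.199 0.772
vertex -1.576 -1.177 1.001
vertex -2.579 -1.047 1.242
endloop
endfacet
facet normal 0.263 0.468 0.843
outer loop
vertex -2.221 -0.411 2.389
vertex -1.221 0.307 1.678
vertex -2.224 0.437 1.919
endloop
endfacet
facet normal 0.003 -0.875 0.484
outer loop
vertex -1.218 -0.541 2.148
vertex -2.221 -0.411 2.389
vertex -1.576 -1.177 1.001
endloop
endfacet
facet normal 0.263 0.468 0.843
outer loop
vertex -1.218 -0.541 2.148
vertex -1.221 0.307 1.678
vertex -2.221 -0.411 2.389
endloop
endfacet
facet normal -0.003 0.875 -0.484
outer loop
vertex -2.224 0.437 1.919
vertex -1.221 0.307 1.678
vertex -2.582 -0.199 0.772
endloop
endfacet
facet normal -0.263 -0.468 -0.843
outer loop
vertex -1.579 -0.329 0.531
vertex -1.576 -1.177 1.001
vertex -2.582 -0.199 0.772
endloop
endfacet
facet normal -0.003 0.875 -0.484
outer loop
vertex -2.582 -0.199 0.772
vertex -1.221 0.307 1.678
vertex -1.579 -0.329 0.531
endloop
endfacet
facet normal 0.965 -0.125 -0.232
outer loop
vertex -1.579 -0.329 0.531
vertex -1.218 -0.541 2.148
vertex -1.576 -1.177 1.001
endloop
endfacet
facet normal 0.965 -0.125 -0.232
outer loop
vertex -1.221 0.307 1.678
vertex -1.218 -0.541 2.148
vertex -1.579 -0.329 0.531
endloop
endfacet

endsolid
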